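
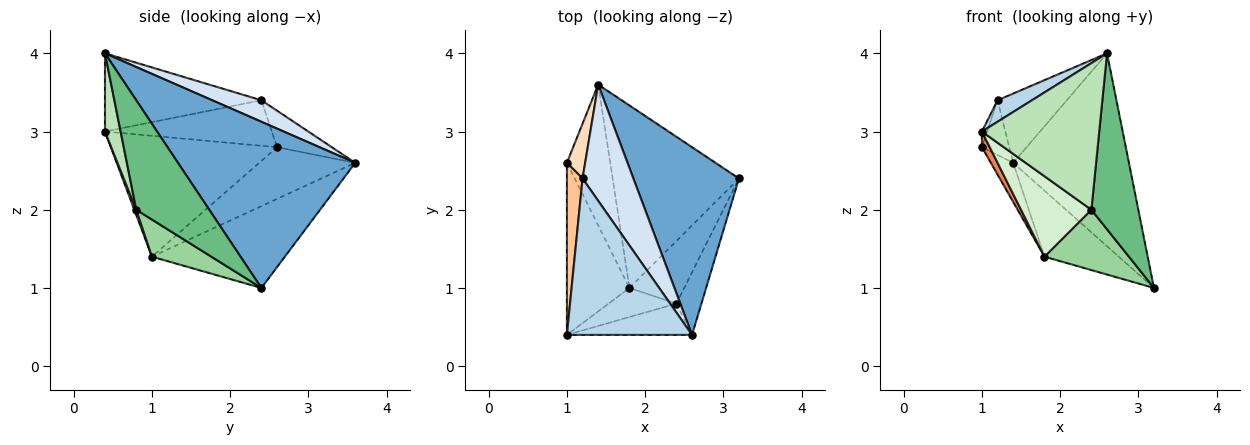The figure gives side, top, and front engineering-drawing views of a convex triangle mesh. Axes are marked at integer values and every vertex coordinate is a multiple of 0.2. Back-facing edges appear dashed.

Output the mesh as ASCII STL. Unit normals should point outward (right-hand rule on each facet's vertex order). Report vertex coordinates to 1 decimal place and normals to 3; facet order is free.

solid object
 facet normal 0.739 0.483 0.470
  outer loop
   vertex 2.6 0.4 4.0
   vertex 3.2 2.4 1.0
   vertex 1.4 3.6 2.6
  endloop
 endfacet
 facet normal -0.520 0.291 -0.803
  outer loop
   vertex 1.8 1.0 1.4
   vertex 1.4 3.6 2.6
   vertex 3.2 2.4 1.0
  endloop
 endfacet
 facet normal -0.526 -0.116 0.842
  outer loop
   vertex 1.2 2.4 3.4
   vertex 1.0 0.4 3.0
   vertex 2.6 0.4 4.0
  endloop
 endfacet
 facet normal 0.342 0.481 0.807
  outer loop
   vertex 1.2 2.4 3.4
   vertex 2.6 0.4 4.0
   vertex 1.4 3.6 2.6
  endloop
 endfacet
 facet normal -0.887 -0.042 -0.459
  outer loop
   vertex 1.0 2.6 2.8
   vertex 1.8 1.0 1.4
   vertex 1.0 0.4 3.0
  endloop
 endfacet
 facet normal -0.755 0.176 -0.632
  outer loop
   vertex 1.0 2.6 2.8
   vertex 1.4 3.6 2.6
   vertex 1.8 1.0 1.4
  endloop
 endfacet
 facet normal -0.945 0.030 0.325
  outer loop
   vertex 1.0 2.6 2.8
   vertex 1.0 0.4 3.0
   vertex 1.2 2.4 3.4
  endloop
 endfacet
 facet normal -0.816 0.408 0.408
  outer loop
   vertex 1.0 2.6 2.8
   vertex 1.2 2.4 3.4
   vertex 1.4 3.6 2.6
  endloop
 endfacet
 facet normal 0.826 -0.531 -0.189
  outer loop
   vertex 2.4 0.8 2.0
   vertex 3.2 2.4 1.0
   vertex 2.6 0.4 4.0
  endloop
 endfacet
 facet normal 0.439 -0.624 -0.647
  outer loop
   vertex 2.4 0.8 2.0
   vertex 1.8 1.0 1.4
   vertex 3.2 2.4 1.0
  endloop
 endfacet
 facet normal 0.129 -0.970 -0.207
  outer loop
   vertex 2.4 0.8 2.0
   vertex 2.6 0.4 4.0
   vertex 1.0 0.4 3.0
  endloop
 endfacet
 facet normal 0.026 -0.940 -0.340
  outer loop
   vertex 2.4 0.8 2.0
   vertex 1.0 0.4 3.0
   vertex 1.8 1.0 1.4
  endloop
 endfacet
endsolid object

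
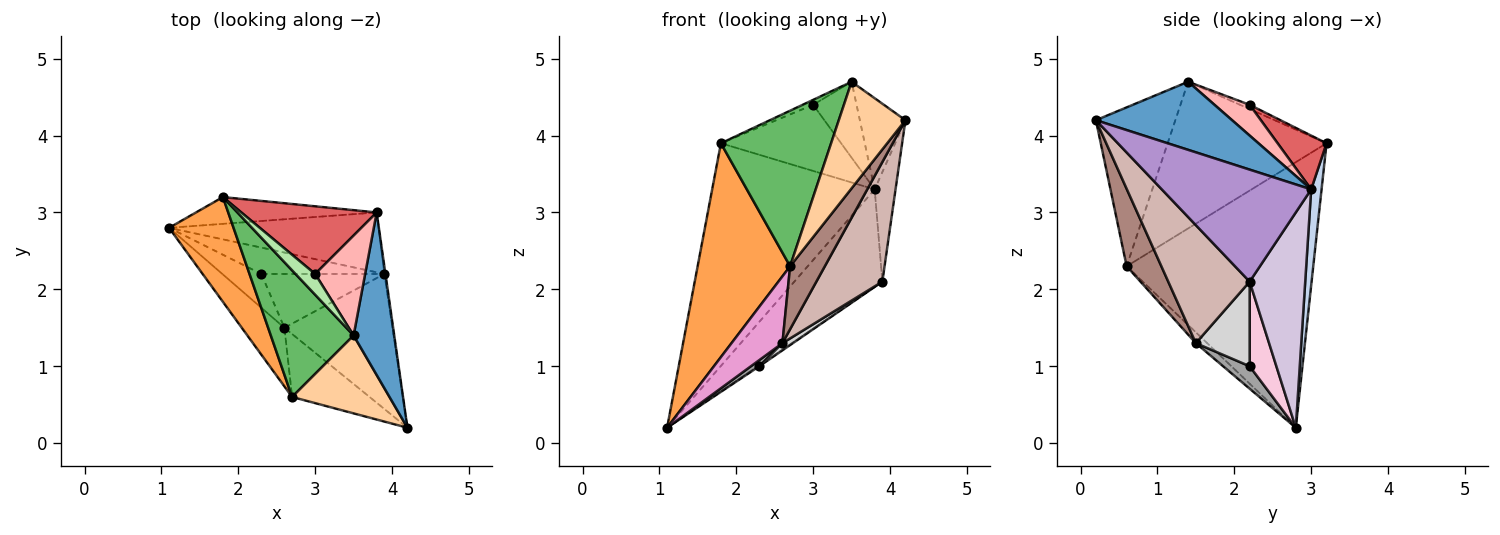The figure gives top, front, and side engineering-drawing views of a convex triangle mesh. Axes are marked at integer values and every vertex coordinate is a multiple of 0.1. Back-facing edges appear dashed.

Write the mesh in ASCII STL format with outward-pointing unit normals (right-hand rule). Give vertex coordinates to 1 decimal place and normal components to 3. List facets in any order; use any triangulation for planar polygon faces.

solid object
 facet normal 0.825 0.276 0.493
  outer loop
   vertex 3.8 3.0 3.3
   vertex 3.5 1.4 4.7
   vertex 4.2 0.2 4.2
  endloop
 endfacet
 facet normal 0.063 0.991 -0.119
  outer loop
   vertex 3.8 3.0 3.3
   vertex 1.1 2.8 0.2
   vertex 1.8 3.2 3.9
  endloop
 endfacet
 facet normal -0.876 -0.434 0.213
  outer loop
   vertex 2.7 0.6 2.3
   vertex 1.8 3.2 3.9
   vertex 1.1 2.8 0.2
  endloop
 endfacet
 facet normal -0.694 -0.582 0.425
  outer loop
   vertex 2.7 0.6 2.3
   vertex 4.2 0.2 4.2
   vertex 3.5 1.4 4.7
  endloop
 endfacet
 facet normal -0.745 -0.517 0.421
  outer loop
   vertex 2.7 0.6 2.3
   vertex 3.5 1.4 4.7
   vertex 1.8 3.2 3.9
  endloop
 endfacet
 facet normal -0.207 0.228 0.952
  outer loop
   vertex 3.0 2.2 4.4
   vertex 1.8 3.2 3.9
   vertex 3.5 1.4 4.7
  endloop
 endfacet
 facet normal 0.274 0.672 0.688
  outer loop
   vertex 3.0 2.2 4.4
   vertex 3.8 3.0 3.3
   vertex 1.8 3.2 3.9
  endloop
 endfacet
 facet normal 0.440 0.543 0.715
  outer loop
   vertex 3.0 2.2 4.4
   vertex 3.5 1.4 4.7
   vertex 3.8 3.0 3.3
  endloop
 endfacet
 facet normal 0.990 0.138 -0.010
  outer loop
   vertex 3.9 2.2 2.1
   vertex 3.8 3.0 3.3
   vertex 4.2 0.2 4.2
  endloop
 endfacet
 facet normal 0.474 0.751 -0.461
  outer loop
   vertex 3.9 2.2 2.1
   vertex 1.1 2.8 0.2
   vertex 3.8 3.0 3.3
  endloop
 endfacet
 facet normal 0.577 -0.577 -0.577
  outer loop
   vertex 2.6 1.5 1.3
   vertex 4.2 0.2 4.2
   vertex 2.7 0.6 2.3
  endloop
 endfacet
 facet normal 0.633 -0.513 -0.579
  outer loop
   vertex 2.6 1.5 1.3
   vertex 3.9 2.2 2.1
   vertex 4.2 0.2 4.2
  endloop
 endfacet
 facet normal -0.165 -0.741 -0.651
  outer loop
   vertex 2.6 1.5 1.3
   vertex 2.7 0.6 2.3
   vertex 1.1 2.8 0.2
  endloop
 endfacet
 facet normal 0.566 0.034 -0.824
  outer loop
   vertex 2.3 2.2 1.0
   vertex 1.1 2.8 0.2
   vertex 3.9 2.2 2.1
  endloop
 endfacet
 facet normal 0.493 -0.156 -0.856
  outer loop
   vertex 2.3 2.2 1.0
   vertex 2.6 1.5 1.3
   vertex 1.1 2.8 0.2
  endloop
 endfacet
 facet normal 0.563 -0.110 -0.819
  outer loop
   vertex 2.3 2.2 1.0
   vertex 3.9 2.2 2.1
   vertex 2.6 1.5 1.3
  endloop
 endfacet
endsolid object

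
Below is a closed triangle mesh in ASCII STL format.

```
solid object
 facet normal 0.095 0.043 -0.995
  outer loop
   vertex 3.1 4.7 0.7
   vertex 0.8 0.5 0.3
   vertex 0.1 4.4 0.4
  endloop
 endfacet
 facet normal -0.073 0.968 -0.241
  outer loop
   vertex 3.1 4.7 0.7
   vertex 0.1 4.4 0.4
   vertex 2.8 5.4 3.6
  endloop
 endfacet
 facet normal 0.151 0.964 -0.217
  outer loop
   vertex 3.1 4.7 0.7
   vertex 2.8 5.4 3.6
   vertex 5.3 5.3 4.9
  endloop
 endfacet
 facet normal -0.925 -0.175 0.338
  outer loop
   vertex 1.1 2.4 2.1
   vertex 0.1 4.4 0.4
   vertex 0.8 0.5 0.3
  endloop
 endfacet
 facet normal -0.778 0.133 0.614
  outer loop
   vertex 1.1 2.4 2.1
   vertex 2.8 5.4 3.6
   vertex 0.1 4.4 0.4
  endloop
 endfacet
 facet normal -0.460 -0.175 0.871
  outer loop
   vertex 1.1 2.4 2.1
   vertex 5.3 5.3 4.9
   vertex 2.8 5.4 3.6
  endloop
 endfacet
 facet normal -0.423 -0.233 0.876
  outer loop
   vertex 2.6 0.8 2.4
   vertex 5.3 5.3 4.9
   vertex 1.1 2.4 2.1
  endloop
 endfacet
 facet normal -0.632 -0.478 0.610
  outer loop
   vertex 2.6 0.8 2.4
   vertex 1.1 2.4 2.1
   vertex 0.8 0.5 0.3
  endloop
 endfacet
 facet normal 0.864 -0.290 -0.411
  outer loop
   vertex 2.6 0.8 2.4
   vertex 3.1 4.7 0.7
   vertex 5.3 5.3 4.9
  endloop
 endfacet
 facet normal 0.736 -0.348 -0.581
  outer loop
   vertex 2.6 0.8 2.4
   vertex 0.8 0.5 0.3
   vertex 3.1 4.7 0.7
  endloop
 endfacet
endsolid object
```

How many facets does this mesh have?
10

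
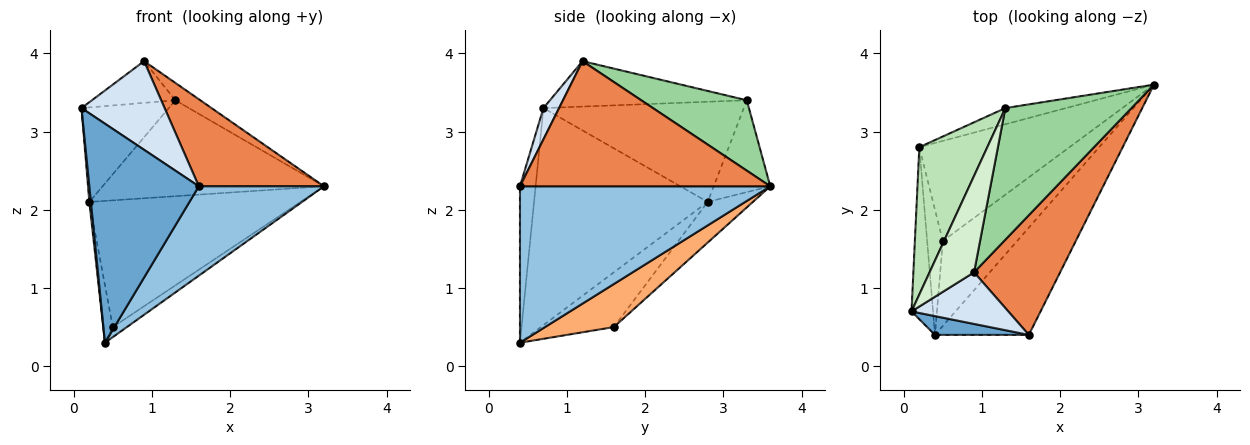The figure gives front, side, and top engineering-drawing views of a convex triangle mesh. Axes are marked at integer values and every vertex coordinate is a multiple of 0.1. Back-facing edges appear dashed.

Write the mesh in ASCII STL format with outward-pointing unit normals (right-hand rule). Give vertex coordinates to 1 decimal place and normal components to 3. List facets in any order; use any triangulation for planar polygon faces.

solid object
 facet normal -0.141 -0.986 0.085
  outer loop
   vertex 0.4 0.4 0.3
   vertex 1.6 0.4 2.3
   vertex 0.1 0.7 3.3
  endloop
 endfacet
 facet normal 0.788 -0.394 -0.473
  outer loop
   vertex 0.4 0.4 0.3
   vertex 3.2 3.6 2.3
   vertex 1.6 0.4 2.3
  endloop
 endfacet
 facet normal -0.995 -0.009 -0.099
  outer loop
   vertex 0.2 2.8 2.1
   vertex 0.4 0.4 0.3
   vertex 0.1 0.7 3.3
  endloop
 endfacet
 facet normal 0.161 -0.853 0.497
  outer loop
   vertex 0.9 1.2 3.9
   vertex 0.1 0.7 3.3
   vertex 1.6 0.4 2.3
  endloop
 endfacet
 facet normal 0.762 -0.381 0.524
  outer loop
   vertex 0.9 1.2 3.9
   vertex 1.6 0.4 2.3
   vertex 3.2 3.6 2.3
  endloop
 endfacet
 facet normal 0.498 0.102 -0.861
  outer loop
   vertex 0.5 1.6 0.5
   vertex 3.2 3.6 2.3
   vertex 0.4 0.4 0.3
  endloop
 endfacet
 facet normal -0.166 0.774 -0.611
  outer loop
   vertex 0.5 1.6 0.5
   vertex 0.2 2.8 2.1
   vertex 3.2 3.6 2.3
  endloop
 endfacet
 facet normal -0.954 0.125 -0.273
  outer loop
   vertex 0.5 1.6 0.5
   vertex 0.4 0.4 0.3
   vertex 0.2 2.8 2.1
  endloop
 endfacet
 facet normal -0.244 0.956 -0.161
  outer loop
   vertex 1.3 3.3 3.4
   vertex 3.2 3.6 2.3
   vertex 0.2 2.8 2.1
  endloop
 endfacet
 facet normal 0.484 0.114 0.867
  outer loop
   vertex 1.3 3.3 3.4
   vertex 0.9 1.2 3.9
   vertex 3.2 3.6 2.3
  endloop
 endfacet
 facet normal -0.778 0.339 0.528
  outer loop
   vertex 1.3 3.3 3.4
   vertex 0.2 2.8 2.1
   vertex 0.1 0.7 3.3
  endloop
 endfacet
 facet normal -0.684 0.290 0.670
  outer loop
   vertex 1.3 3.3 3.4
   vertex 0.1 0.7 3.3
   vertex 0.9 1.2 3.9
  endloop
 endfacet
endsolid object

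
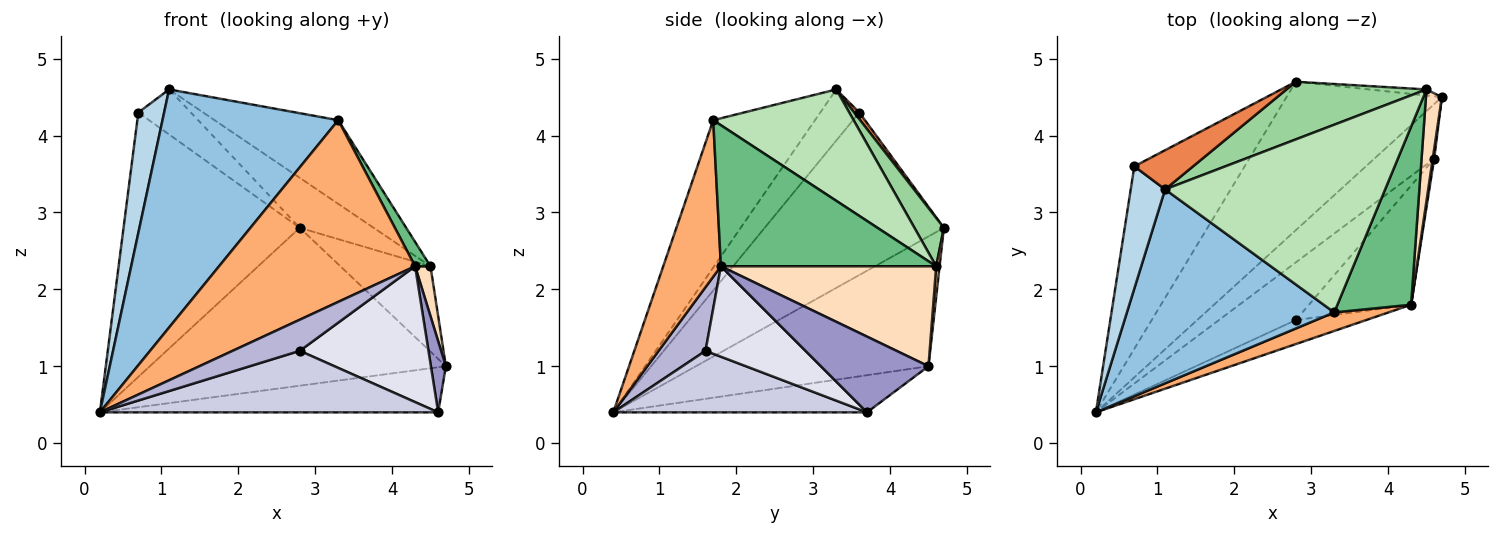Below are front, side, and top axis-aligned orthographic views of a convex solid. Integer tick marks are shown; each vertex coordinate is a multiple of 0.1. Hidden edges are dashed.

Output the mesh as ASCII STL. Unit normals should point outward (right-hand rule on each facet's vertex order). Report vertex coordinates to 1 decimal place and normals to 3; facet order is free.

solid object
 facet normal -0.497 0.632 -0.595
  outer loop
   vertex 2.8 4.7 2.8
   vertex 4.7 4.5 1.0
   vertex 0.2 0.4 0.4
  endloop
 endfacet
 facet normal -0.410 -0.707 0.576
  outer loop
   vertex 3.3 1.7 4.2
   vertex 1.1 3.3 4.6
   vertex 0.2 0.4 0.4
  endloop
 endfacet
 facet normal -0.728 -0.482 0.488
  outer loop
   vertex 0.7 3.6 4.3
   vertex 0.2 0.4 0.4
   vertex 1.1 3.3 4.6
  endloop
 endfacet
 facet normal -0.642 0.631 -0.436
  outer loop
   vertex 0.7 3.6 4.3
   vertex 2.8 4.7 2.8
   vertex 0.2 0.4 0.4
  endloop
 endfacet
 facet normal 0.073 0.752 0.655
  outer loop
   vertex 0.7 3.6 4.3
   vertex 1.1 3.3 4.6
   vertex 2.8 4.7 2.8
  endloop
 endfacet
 facet normal 0.281 -0.955 0.098
  outer loop
   vertex 4.3 1.8 2.3
   vertex 3.3 1.7 4.2
   vertex 0.2 0.4 0.4
  endloop
 endfacet
 facet normal 0.038 0.997 -0.071
  outer loop
   vertex 4.5 4.6 2.3
   vertex 4.7 4.5 1.0
   vertex 2.8 4.7 2.8
  endloop
 endfacet
 facet normal 0.985 -0.070 0.157
  outer loop
   vertex 4.5 4.6 2.3
   vertex 4.3 1.8 2.3
   vertex 4.7 4.5 1.0
  endloop
 endfacet
 facet normal 0.885 -0.063 0.462
  outer loop
   vertex 4.5 4.6 2.3
   vertex 3.3 1.7 4.2
   vertex 4.3 1.8 2.3
  endloop
 endfacet
 facet normal 0.252 0.634 0.731
  outer loop
   vertex 4.5 4.6 2.3
   vertex 2.8 4.7 2.8
   vertex 1.1 3.3 4.6
  endloop
 endfacet
 facet normal 0.420 0.370 0.829
  outer loop
   vertex 4.5 4.6 2.3
   vertex 1.1 3.3 4.6
   vertex 3.3 1.7 4.2
  endloop
 endfacet
 facet normal -0.431 0.575 -0.695
  outer loop
   vertex 4.6 3.7 0.4
   vertex 0.2 0.4 0.4
   vertex 4.7 4.5 1.0
  endloop
 endfacet
 facet normal 0.990 -0.138 0.019
  outer loop
   vertex 4.6 3.7 0.4
   vertex 4.7 4.5 1.0
   vertex 4.3 1.8 2.3
  endloop
 endfacet
 facet normal 0.484 -0.693 -0.534
  outer loop
   vertex 2.8 1.6 1.2
   vertex 4.3 1.8 2.3
   vertex 0.2 0.4 0.4
  endloop
 endfacet
 facet normal 0.480 -0.640 -0.600
  outer loop
   vertex 2.8 1.6 1.2
   vertex 0.2 0.4 0.4
   vertex 4.6 3.7 0.4
  endloop
 endfacet
 facet normal 0.504 -0.649 -0.570
  outer loop
   vertex 2.8 1.6 1.2
   vertex 4.6 3.7 0.4
   vertex 4.3 1.8 2.3
  endloop
 endfacet
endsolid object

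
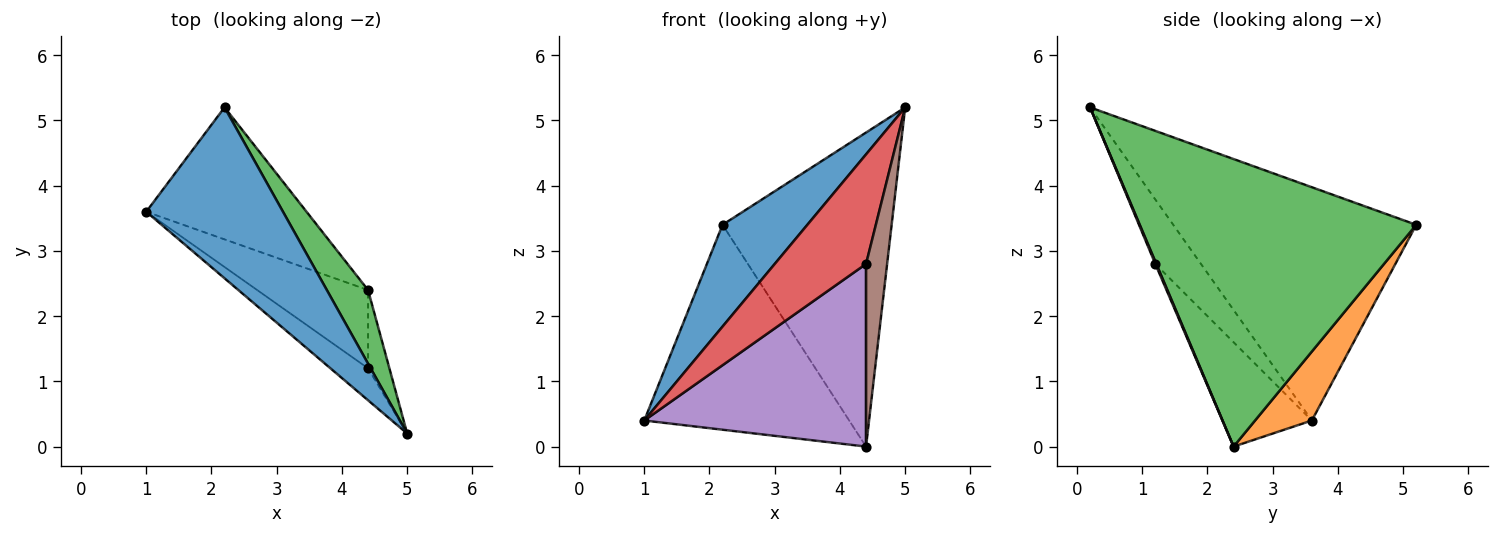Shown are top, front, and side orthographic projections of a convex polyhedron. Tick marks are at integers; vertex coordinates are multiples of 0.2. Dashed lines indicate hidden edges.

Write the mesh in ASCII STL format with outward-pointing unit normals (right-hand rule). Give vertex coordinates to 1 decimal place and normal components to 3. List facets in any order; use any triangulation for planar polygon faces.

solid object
 facet normal -0.826 -0.288 0.484
  outer loop
   vertex 2.2 5.2 3.4
   vertex 1.0 3.6 0.4
   vertex 5.0 0.2 5.2
  endloop
 endfacet
 facet normal 0.227 0.819 -0.527
  outer loop
   vertex 4.4 2.4 0.0
   vertex 1.0 3.6 0.4
   vertex 2.2 5.2 3.4
  endloop
 endfacet
 facet normal 0.847 0.518 0.121
  outer loop
   vertex 4.4 2.4 0.0
   vertex 2.2 5.2 3.4
   vertex 5.0 0.2 5.2
  endloop
 endfacet
 facet normal -0.433 -0.865 -0.252
  outer loop
   vertex 4.4 1.2 2.8
   vertex 5.0 0.2 5.2
   vertex 1.0 3.6 0.4
  endloop
 endfacet
 facet normal -0.348 -0.862 -0.369
  outer loop
   vertex 4.4 1.2 2.8
   vertex 1.0 3.6 0.4
   vertex 4.4 2.4 0.0
  endloop
 endfacet
 facet normal 0.044 -0.918 -0.394
  outer loop
   vertex 4.4 1.2 2.8
   vertex 4.4 2.4 0.0
   vertex 5.0 0.2 5.2
  endloop
 endfacet
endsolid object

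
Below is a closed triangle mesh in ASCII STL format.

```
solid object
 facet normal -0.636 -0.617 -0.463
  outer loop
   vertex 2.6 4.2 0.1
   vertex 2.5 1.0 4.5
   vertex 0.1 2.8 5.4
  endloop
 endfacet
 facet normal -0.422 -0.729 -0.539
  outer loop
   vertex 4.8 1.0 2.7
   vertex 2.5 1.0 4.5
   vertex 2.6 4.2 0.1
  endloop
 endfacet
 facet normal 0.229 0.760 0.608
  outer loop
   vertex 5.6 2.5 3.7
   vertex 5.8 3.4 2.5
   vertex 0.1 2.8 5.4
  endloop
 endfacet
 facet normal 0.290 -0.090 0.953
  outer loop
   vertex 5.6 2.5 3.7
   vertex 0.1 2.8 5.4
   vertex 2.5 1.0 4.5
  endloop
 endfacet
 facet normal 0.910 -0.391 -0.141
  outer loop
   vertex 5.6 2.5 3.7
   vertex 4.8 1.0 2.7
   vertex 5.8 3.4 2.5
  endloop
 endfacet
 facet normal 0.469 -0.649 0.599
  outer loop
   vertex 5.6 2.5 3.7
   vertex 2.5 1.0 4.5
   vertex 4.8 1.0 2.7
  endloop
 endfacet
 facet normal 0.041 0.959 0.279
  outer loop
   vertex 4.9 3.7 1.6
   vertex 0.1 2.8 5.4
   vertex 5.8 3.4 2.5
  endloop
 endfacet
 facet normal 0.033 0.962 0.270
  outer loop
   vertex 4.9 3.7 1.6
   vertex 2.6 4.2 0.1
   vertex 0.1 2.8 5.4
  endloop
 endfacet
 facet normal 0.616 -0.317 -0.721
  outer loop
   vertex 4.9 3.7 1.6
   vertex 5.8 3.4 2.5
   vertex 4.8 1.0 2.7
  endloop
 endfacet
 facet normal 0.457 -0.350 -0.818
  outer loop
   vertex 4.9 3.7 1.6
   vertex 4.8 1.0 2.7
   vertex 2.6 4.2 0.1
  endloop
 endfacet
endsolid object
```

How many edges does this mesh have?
15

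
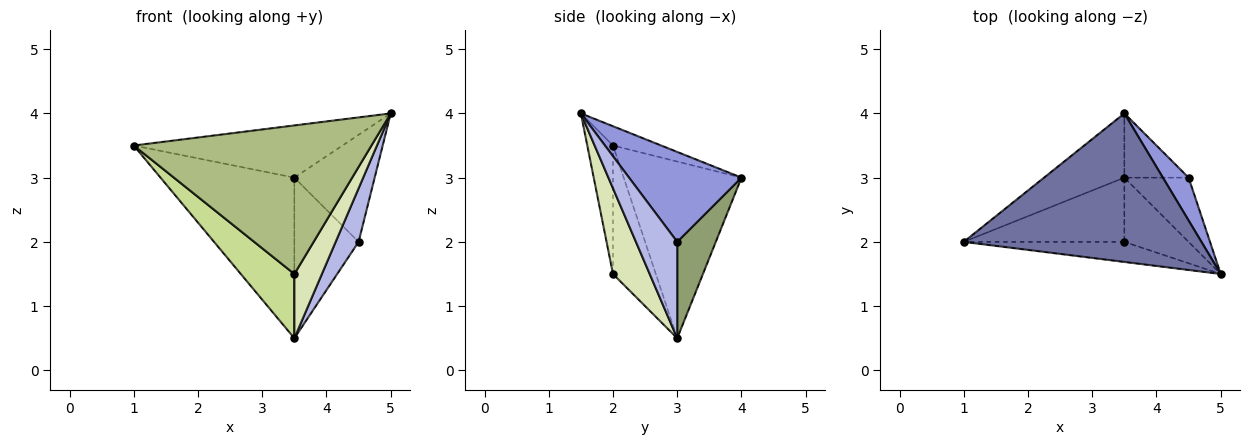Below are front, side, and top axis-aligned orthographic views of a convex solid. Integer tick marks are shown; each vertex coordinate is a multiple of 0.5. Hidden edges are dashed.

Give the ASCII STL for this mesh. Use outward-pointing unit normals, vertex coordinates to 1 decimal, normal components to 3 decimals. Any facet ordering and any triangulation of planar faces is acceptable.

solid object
 facet normal -0.076 0.331 0.941
  outer loop
   vertex 3.5 4.0 3.0
   vertex 1.0 2.0 3.5
   vertex 5.0 1.5 4.0
  endloop
 endfacet
 facet normal -0.633 0.719 -0.288
  outer loop
   vertex 3.5 3.0 0.5
   vertex 1.0 2.0 3.5
   vertex 3.5 4.0 3.0
  endloop
 endfacet
 facet normal 0.793 0.566 0.226
  outer loop
   vertex 4.5 3.0 2.0
   vertex 3.5 4.0 3.0
   vertex 5.0 1.5 4.0
  endloop
 endfacet
 facet normal 0.755 -0.420 -0.504
  outer loop
   vertex 4.5 3.0 2.0
   vertex 5.0 1.5 4.0
   vertex 3.5 3.0 0.5
  endloop
 endfacet
 facet normal 0.487 0.811 -0.324
  outer loop
   vertex 4.5 3.0 2.0
   vertex 3.5 3.0 0.5
   vertex 3.5 4.0 3.0
  endloop
 endfacet
 facet normal -0.107 -0.985 -0.133
  outer loop
   vertex 3.5 2.0 1.5
   vertex 5.0 1.5 4.0
   vertex 1.0 2.0 3.5
  endloop
 endfacet
 facet normal -0.492 -0.615 -0.615
  outer loop
   vertex 3.5 2.0 1.5
   vertex 1.0 2.0 3.5
   vertex 3.5 3.0 0.5
  endloop
 endfacet
 facet normal 0.686 -0.514 -0.514
  outer loop
   vertex 3.5 2.0 1.5
   vertex 3.5 3.0 0.5
   vertex 5.0 1.5 4.0
  endloop
 endfacet
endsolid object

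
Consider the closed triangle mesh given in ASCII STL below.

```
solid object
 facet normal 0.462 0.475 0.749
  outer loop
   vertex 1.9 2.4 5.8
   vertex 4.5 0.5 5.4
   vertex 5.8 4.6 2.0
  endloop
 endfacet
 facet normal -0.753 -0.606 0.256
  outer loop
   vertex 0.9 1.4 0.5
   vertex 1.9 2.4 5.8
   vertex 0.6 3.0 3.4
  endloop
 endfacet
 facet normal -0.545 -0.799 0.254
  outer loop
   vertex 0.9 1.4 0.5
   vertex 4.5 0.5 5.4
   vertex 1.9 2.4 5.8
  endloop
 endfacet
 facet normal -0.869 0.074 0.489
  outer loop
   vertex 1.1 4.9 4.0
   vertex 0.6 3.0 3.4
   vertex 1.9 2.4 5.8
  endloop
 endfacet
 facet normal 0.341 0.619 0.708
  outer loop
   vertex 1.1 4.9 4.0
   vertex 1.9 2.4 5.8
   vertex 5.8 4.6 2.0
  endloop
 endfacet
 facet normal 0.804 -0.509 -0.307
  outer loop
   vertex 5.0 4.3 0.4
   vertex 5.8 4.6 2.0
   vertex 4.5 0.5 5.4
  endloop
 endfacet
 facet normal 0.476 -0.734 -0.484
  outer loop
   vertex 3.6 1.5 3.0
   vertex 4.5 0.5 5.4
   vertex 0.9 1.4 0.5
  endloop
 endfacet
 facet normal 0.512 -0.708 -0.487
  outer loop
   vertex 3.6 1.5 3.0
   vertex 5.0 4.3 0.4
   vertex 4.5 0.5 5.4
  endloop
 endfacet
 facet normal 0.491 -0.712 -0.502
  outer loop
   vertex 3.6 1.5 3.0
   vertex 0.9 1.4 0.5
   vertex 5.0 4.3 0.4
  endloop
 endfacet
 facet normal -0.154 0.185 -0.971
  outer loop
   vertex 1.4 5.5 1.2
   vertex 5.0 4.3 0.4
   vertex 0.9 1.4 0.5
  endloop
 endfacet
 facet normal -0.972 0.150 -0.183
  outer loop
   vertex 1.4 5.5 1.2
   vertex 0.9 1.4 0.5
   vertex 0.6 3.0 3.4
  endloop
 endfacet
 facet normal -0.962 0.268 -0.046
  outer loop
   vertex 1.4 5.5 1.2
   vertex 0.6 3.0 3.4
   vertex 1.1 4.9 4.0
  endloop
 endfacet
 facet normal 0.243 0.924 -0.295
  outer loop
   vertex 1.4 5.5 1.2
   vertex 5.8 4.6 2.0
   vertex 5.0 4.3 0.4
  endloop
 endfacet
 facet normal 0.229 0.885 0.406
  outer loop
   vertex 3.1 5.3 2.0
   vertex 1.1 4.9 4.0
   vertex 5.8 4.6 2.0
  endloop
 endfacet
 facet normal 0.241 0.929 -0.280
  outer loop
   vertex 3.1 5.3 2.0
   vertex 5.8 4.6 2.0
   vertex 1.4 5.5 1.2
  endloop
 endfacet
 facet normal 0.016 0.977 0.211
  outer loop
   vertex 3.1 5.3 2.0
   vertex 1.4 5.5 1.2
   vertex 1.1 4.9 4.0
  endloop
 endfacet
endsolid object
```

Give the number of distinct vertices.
10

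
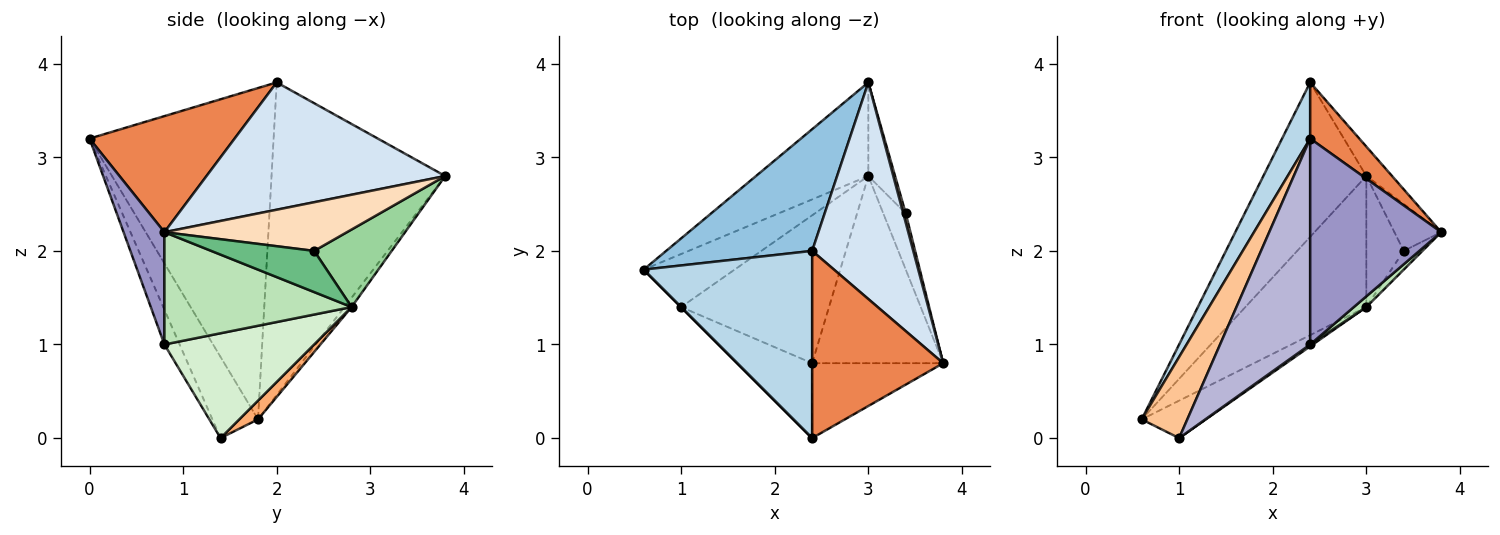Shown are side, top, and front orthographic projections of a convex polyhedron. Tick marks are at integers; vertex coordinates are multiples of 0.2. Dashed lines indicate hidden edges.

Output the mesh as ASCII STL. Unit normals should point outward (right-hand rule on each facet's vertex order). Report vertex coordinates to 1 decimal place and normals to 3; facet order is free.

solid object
 facet normal -0.048 0.813 -0.581
  outer loop
   vertex 3.0 2.8 1.4
   vertex 0.6 1.8 0.2
   vertex 3.0 3.8 2.8
  endloop
 endfacet
 facet normal -0.798 0.473 0.373
  outer loop
   vertex 2.4 2.0 3.8
   vertex 3.0 3.8 2.8
   vertex 0.6 1.8 0.2
  endloop
 endfacet
 facet normal -0.883 -0.135 0.449
  outer loop
   vertex 2.4 2.0 3.8
   vertex 0.6 1.8 0.2
   vertex 2.4 0.0 3.2
  endloop
 endfacet
 facet normal 0.780 0.084 0.620
  outer loop
   vertex 2.4 2.0 3.8
   vertex 3.8 0.8 2.2
   vertex 3.0 3.8 2.8
  endloop
 endfacet
 facet normal 0.647 -0.219 0.730
  outer loop
   vertex 2.4 2.0 3.8
   vertex 2.4 0.0 3.2
   vertex 3.8 0.8 2.2
  endloop
 endfacet
 facet normal 0.166 0.569 -0.806
  outer loop
   vertex 1.0 1.4 0.0
   vertex 0.6 1.8 0.2
   vertex 3.0 2.8 1.4
  endloop
 endfacet
 facet normal -0.707 -0.707 0.000
  outer loop
   vertex 1.0 1.4 0.0
   vertex 2.4 0.0 3.2
   vertex 0.6 1.8 0.2
  endloop
 endfacet
 facet normal 0.967 0.248 0.050
  outer loop
   vertex 3.4 2.4 2.0
   vertex 3.0 3.8 2.8
   vertex 3.8 0.8 2.2
  endloop
 endfacet
 facet normal 0.867 0.158 -0.473
  outer loop
   vertex 3.4 2.4 2.0
   vertex 3.8 0.8 2.2
   vertex 3.0 2.8 1.4
  endloop
 endfacet
 facet normal 0.860 0.415 -0.297
  outer loop
   vertex 3.4 2.4 2.0
   vertex 3.0 2.8 1.4
   vertex 3.0 3.8 2.8
  endloop
 endfacet
 facet normal 0.650 -0.043 -0.759
  outer loop
   vertex 2.4 0.8 1.0
   vertex 3.0 2.8 1.4
   vertex 3.8 0.8 2.2
  endloop
 endfacet
 facet normal 0.578 -0.010 -0.816
  outer loop
   vertex 2.4 0.8 1.0
   vertex 1.0 1.4 0.0
   vertex 3.0 2.8 1.4
  endloop
 endfacet
 facet normal 0.281 -0.902 -0.328
  outer loop
   vertex 2.4 0.8 1.0
   vertex 3.8 0.8 2.2
   vertex 2.4 0.0 3.2
  endloop
 endfacet
 facet normal -0.157 -0.928 -0.338
  outer loop
   vertex 2.4 0.8 1.0
   vertex 2.4 0.0 3.2
   vertex 1.0 1.4 0.0
  endloop
 endfacet
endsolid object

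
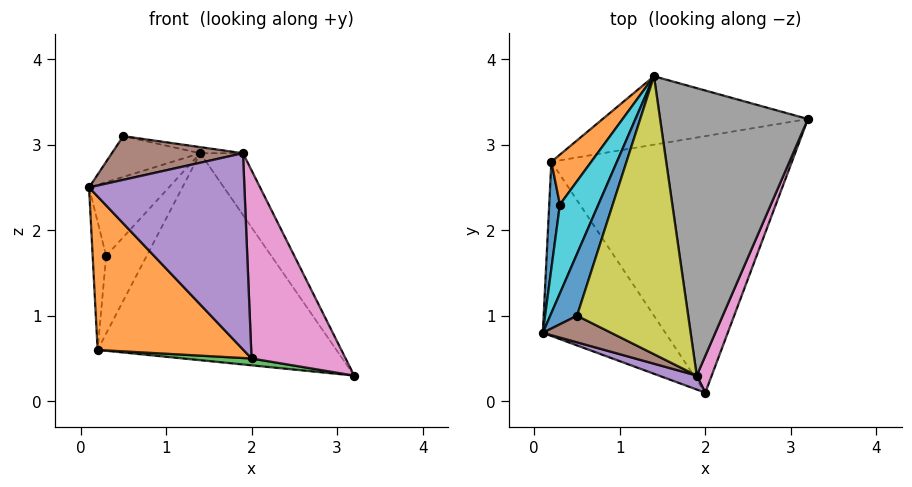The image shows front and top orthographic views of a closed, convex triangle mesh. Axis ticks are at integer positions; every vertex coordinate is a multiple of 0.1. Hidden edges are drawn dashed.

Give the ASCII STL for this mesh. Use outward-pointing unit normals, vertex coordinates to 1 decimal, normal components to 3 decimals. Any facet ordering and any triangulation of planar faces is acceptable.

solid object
 facet normal -0.837 0.302 0.457
  outer loop
   vertex 1.4 3.8 2.9
   vertex 0.1 0.8 2.5
   vertex 0.5 1.0 3.1
  endloop
 endfacet
 facet normal -0.719 -0.460 -0.522
  outer loop
   vertex 0.2 2.8 0.6
   vertex 2.0 0.1 0.5
   vertex 0.1 0.8 2.5
  endloop
 endfacet
 facet normal -0.095 -0.027 -0.995
  outer loop
   vertex 0.2 2.8 0.6
   vertex 3.2 3.3 0.3
   vertex 2.0 0.1 0.5
  endloop
 endfacet
 facet normal -0.186 0.933 -0.308
  outer loop
   vertex 0.2 2.8 0.6
   vertex 1.4 3.8 2.9
   vertex 3.2 3.3 0.3
  endloop
 endfacet
 facet normal -0.281 -0.957 0.068
  outer loop
   vertex 1.9 0.3 2.9
   vertex 0.1 0.8 2.5
   vertex 2.0 0.1 0.5
  endloop
 endfacet
 facet normal -0.333 -0.806 0.490
  outer loop
   vertex 1.9 0.3 2.9
   vertex 0.5 1.0 3.1
   vertex 0.1 0.8 2.5
  endloop
 endfacet
 facet normal 0.936 -0.347 0.068
  outer loop
   vertex 1.9 0.3 2.9
   vertex 2.0 0.1 0.5
   vertex 3.2 3.3 0.3
  endloop
 endfacet
 facet normal 0.827 0.118 0.550
  outer loop
   vertex 1.9 0.3 2.9
   vertex 3.2 3.3 0.3
   vertex 1.4 3.8 2.9
  endloop
 endfacet
 facet normal 0.152 0.022 0.988
  outer loop
   vertex 1.9 0.3 2.9
   vertex 1.4 3.8 2.9
   vertex 0.5 1.0 3.1
  endloop
 endfacet
 facet normal -0.863 0.322 0.388
  outer loop
   vertex 0.3 2.3 1.7
   vertex 0.1 0.8 2.5
   vertex 1.4 3.8 2.9
  endloop
 endfacet
 facet normal -0.955 0.229 0.191
  outer loop
   vertex 0.3 2.3 1.7
   vertex 0.2 2.8 0.6
   vertex 0.1 0.8 2.5
  endloop
 endfacet
 facet normal -0.867 0.420 0.270
  outer loop
   vertex 0.3 2.3 1.7
   vertex 1.4 3.8 2.9
   vertex 0.2 2.8 0.6
  endloop
 endfacet
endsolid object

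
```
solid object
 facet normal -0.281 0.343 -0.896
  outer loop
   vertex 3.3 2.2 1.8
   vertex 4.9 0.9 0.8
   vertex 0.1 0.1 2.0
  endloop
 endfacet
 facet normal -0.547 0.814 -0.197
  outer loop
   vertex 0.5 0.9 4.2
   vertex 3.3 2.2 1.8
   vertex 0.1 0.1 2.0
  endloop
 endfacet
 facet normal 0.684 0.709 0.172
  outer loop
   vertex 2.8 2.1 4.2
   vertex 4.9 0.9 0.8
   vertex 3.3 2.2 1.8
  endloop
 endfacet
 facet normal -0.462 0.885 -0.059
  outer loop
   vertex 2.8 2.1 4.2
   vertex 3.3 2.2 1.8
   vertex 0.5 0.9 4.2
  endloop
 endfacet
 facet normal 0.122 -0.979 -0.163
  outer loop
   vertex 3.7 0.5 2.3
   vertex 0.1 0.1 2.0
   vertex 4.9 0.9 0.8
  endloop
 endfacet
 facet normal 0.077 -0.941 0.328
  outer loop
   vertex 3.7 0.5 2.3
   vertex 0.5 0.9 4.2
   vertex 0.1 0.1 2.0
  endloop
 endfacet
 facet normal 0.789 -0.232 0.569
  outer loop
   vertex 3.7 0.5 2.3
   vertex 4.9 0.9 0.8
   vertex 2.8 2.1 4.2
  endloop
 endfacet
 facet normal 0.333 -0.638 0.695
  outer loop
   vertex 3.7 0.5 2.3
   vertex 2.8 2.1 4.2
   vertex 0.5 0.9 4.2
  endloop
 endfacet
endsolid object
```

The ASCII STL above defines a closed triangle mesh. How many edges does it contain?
12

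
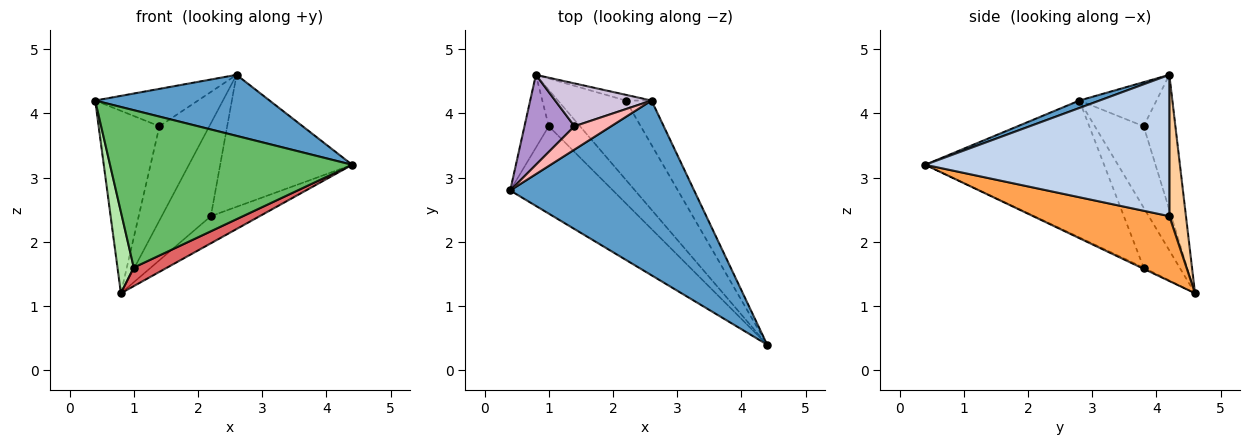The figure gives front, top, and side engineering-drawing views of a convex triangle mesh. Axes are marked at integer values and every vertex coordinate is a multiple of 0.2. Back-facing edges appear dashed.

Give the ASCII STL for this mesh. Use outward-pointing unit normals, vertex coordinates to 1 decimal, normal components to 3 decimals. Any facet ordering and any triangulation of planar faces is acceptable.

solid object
 facet normal 0.038 -0.329 0.943
  outer loop
   vertex 2.6 4.2 4.6
   vertex 0.4 2.8 4.2
   vertex 4.4 0.4 3.2
  endloop
 endfacet
 facet normal 0.869 0.470 -0.158
  outer loop
   vertex 2.2 4.2 2.4
   vertex 2.6 4.2 4.6
   vertex 4.4 0.4 3.2
  endloop
 endfacet
 facet normal 0.670 0.240 -0.702
  outer loop
   vertex 2.2 4.2 2.4
   vertex 4.4 0.4 3.2
   vertex 0.8 4.6 1.2
  endloop
 endfacet
 facet normal 0.320 0.946 -0.058
  outer loop
   vertex 2.2 4.2 2.4
   vertex 0.8 4.6 1.2
   vertex 2.6 4.2 4.6
  endloop
 endfacet
 facet normal -0.543 -0.734 -0.408
  outer loop
   vertex 1.0 3.8 1.6
   vertex 4.4 0.4 3.2
   vertex 0.4 2.8 4.2
  endloop
 endfacet
 facet normal -0.855 -0.387 -0.346
  outer loop
   vertex 1.0 3.8 1.6
   vertex 0.4 2.8 4.2
   vertex 0.8 4.6 1.2
  endloop
 endfacet
 facet normal -0.035 -0.454 -0.890
  outer loop
   vertex 1.0 3.8 1.6
   vertex 0.8 4.6 1.2
   vertex 4.4 0.4 3.2
  endloop
 endfacet
 facet normal -0.537 0.716 0.447
  outer loop
   vertex 1.4 3.8 3.8
   vertex 0.4 2.8 4.2
   vertex 2.6 4.2 4.6
  endloop
 endfacet
 facet normal -0.584 0.728 0.359
  outer loop
   vertex 1.4 3.8 3.8
   vertex 0.8 4.6 1.2
   vertex 0.4 2.8 4.2
  endloop
 endfacet
 facet normal -0.501 0.788 0.358
  outer loop
   vertex 1.4 3.8 3.8
   vertex 2.6 4.2 4.6
   vertex 0.8 4.6 1.2
  endloop
 endfacet
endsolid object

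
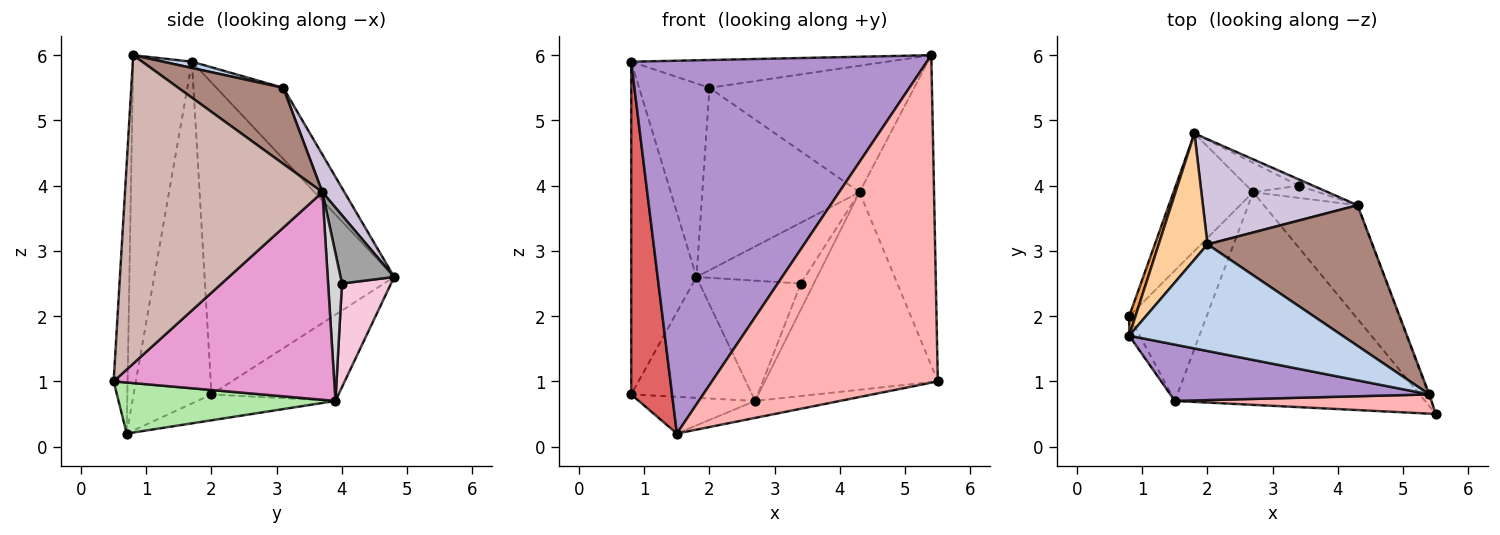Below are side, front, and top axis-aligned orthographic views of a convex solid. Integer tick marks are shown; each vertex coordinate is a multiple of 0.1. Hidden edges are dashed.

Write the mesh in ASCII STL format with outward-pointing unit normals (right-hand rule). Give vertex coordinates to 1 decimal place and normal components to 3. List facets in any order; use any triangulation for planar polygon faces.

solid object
 facet normal -0.602 0.573 -0.556
  outer loop
   vertex 2.7 3.9 0.7
   vertex 0.8 2.0 0.8
   vertex 1.8 4.8 2.6
  endloop
 endfacet
 facet normal 0.028 0.252 0.967
  outer loop
   vertex 0.8 1.7 5.9
   vertex 5.4 0.8 6.0
   vertex 2.0 3.1 5.5
  endloop
 endfacet
 facet normal -0.945 0.325 0.019
  outer loop
   vertex 0.8 1.7 5.9
   vertex 1.8 4.8 2.6
   vertex 0.8 2.0 0.8
  endloop
 endfacet
 facet normal -0.623 0.656 0.427
  outer loop
   vertex 0.8 1.7 5.9
   vertex 2.0 3.1 5.5
   vertex 1.8 4.8 2.6
  endloop
 endfacet
 facet normal -0.306 0.258 -0.916
  outer loop
   vertex 1.5 0.7 0.2
   vertex 0.8 2.0 0.8
   vertex 2.7 3.9 0.7
  endloop
 endfacet
 facet normal 0.199 0.078 -0.977
  outer loop
   vertex 1.5 0.7 0.2
   vertex 2.7 3.9 0.7
   vertex 5.5 0.5 1.0
  endloop
 endfacet
 facet normal -0.885 -0.464 -0.027
  outer loop
   vertex 1.5 0.7 0.2
   vertex 0.8 1.7 5.9
   vertex 0.8 2.0 0.8
  endloop
 endfacet
 facet normal -0.062 -0.996 0.059
  outer loop
   vertex 1.5 0.7 0.2
   vertex 5.5 0.5 1.0
   vertex 5.4 0.8 6.0
  endloop
 endfacet
 facet normal -0.193 -0.970 0.147
  outer loop
   vertex 1.5 0.7 0.2
   vertex 5.4 0.8 6.0
   vertex 0.8 1.7 5.9
  endloop
 endfacet
 facet normal 0.121 0.860 0.496
  outer loop
   vertex 4.3 3.7 3.9
   vertex 1.8 4.8 2.6
   vertex 2.0 3.1 5.5
  endloop
 endfacet
 facet normal 0.324 0.632 0.703
  outer loop
   vertex 4.3 3.7 3.9
   vertex 2.0 3.1 5.5
   vertex 5.4 0.8 6.0
  endloop
 endfacet
 facet normal 0.936 0.353 -0.002
  outer loop
   vertex 4.3 3.7 3.9
   vertex 5.4 0.8 6.0
   vertex 5.5 0.5 1.0
  endloop
 endfacet
 facet normal 0.742 0.581 -0.335
  outer loop
   vertex 4.3 3.7 3.9
   vertex 5.5 0.5 1.0
   vertex 2.7 3.9 0.7
  endloop
 endfacet
 facet normal 0.426 0.879 -0.215
  outer loop
   vertex 3.4 4.0 2.5
   vertex 2.7 3.9 0.7
   vertex 1.8 4.8 2.6
  endloop
 endfacet
 facet normal 0.441 0.893 -0.092
  outer loop
   vertex 3.4 4.0 2.5
   vertex 1.8 4.8 2.6
   vertex 4.3 3.7 3.9
  endloop
 endfacet
 facet normal 0.693 0.653 -0.306
  outer loop
   vertex 3.4 4.0 2.5
   vertex 4.3 3.7 3.9
   vertex 2.7 3.9 0.7
  endloop
 endfacet
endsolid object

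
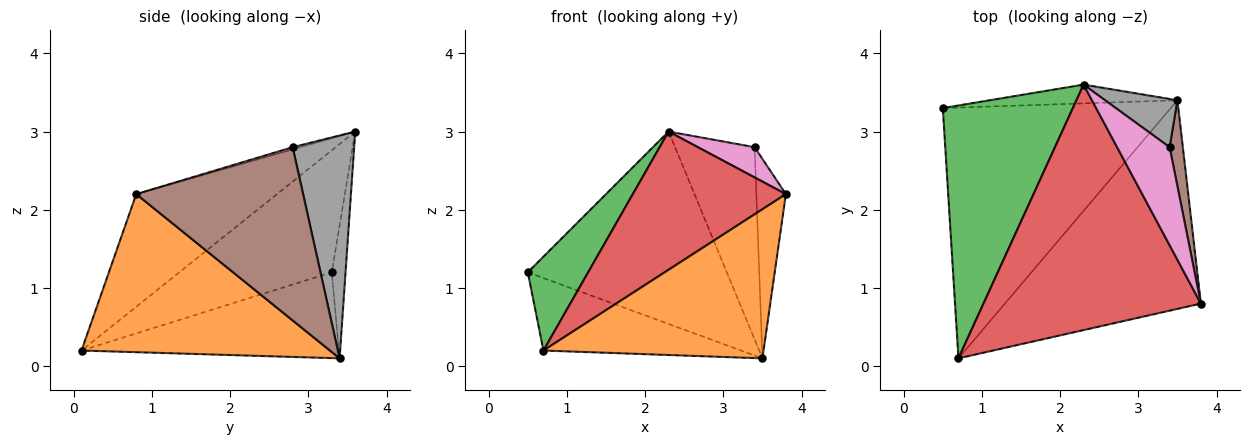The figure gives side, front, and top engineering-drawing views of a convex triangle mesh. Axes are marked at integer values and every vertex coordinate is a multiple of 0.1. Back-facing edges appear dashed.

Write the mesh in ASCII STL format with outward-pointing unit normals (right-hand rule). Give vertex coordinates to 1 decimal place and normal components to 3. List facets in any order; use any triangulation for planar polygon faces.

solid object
 facet normal -0.340 0.261 -0.903
  outer loop
   vertex 3.5 3.4 0.1
   vertex 0.7 0.1 0.2
   vertex 0.5 3.3 1.2
  endloop
 endfacet
 facet normal 0.549 -0.486 -0.680
  outer loop
   vertex 3.5 3.4 0.1
   vertex 3.8 0.8 2.2
   vertex 0.7 0.1 0.2
  endloop
 endfacet
 facet normal -0.660 -0.261 0.704
  outer loop
   vertex 2.3 3.6 3.0
   vertex 0.5 3.3 1.2
   vertex 0.7 0.1 0.2
  endloop
 endfacet
 facet normal -0.411 -0.447 0.794
  outer loop
   vertex 2.3 3.6 3.0
   vertex 0.7 0.1 0.2
   vertex 3.8 0.8 2.2
  endloop
 endfacet
 facet normal -0.069 0.993 -0.097
  outer loop
   vertex 2.3 3.6 3.0
   vertex 3.5 3.4 0.1
   vertex 0.5 3.3 1.2
  endloop
 endfacet
 facet normal 0.982 0.174 0.075
  outer loop
   vertex 3.4 2.8 2.8
   vertex 3.8 0.8 2.2
   vertex 3.5 3.4 0.1
  endloop
 endfacet
 facet normal -0.041 -0.295 0.955
  outer loop
   vertex 3.4 2.8 2.8
   vertex 2.3 3.6 3.0
   vertex 3.8 0.8 2.2
  endloop
 endfacet
 facet normal 0.600 0.776 0.195
  outer loop
   vertex 3.4 2.8 2.8
   vertex 3.5 3.4 0.1
   vertex 2.3 3.6 3.0
  endloop
 endfacet
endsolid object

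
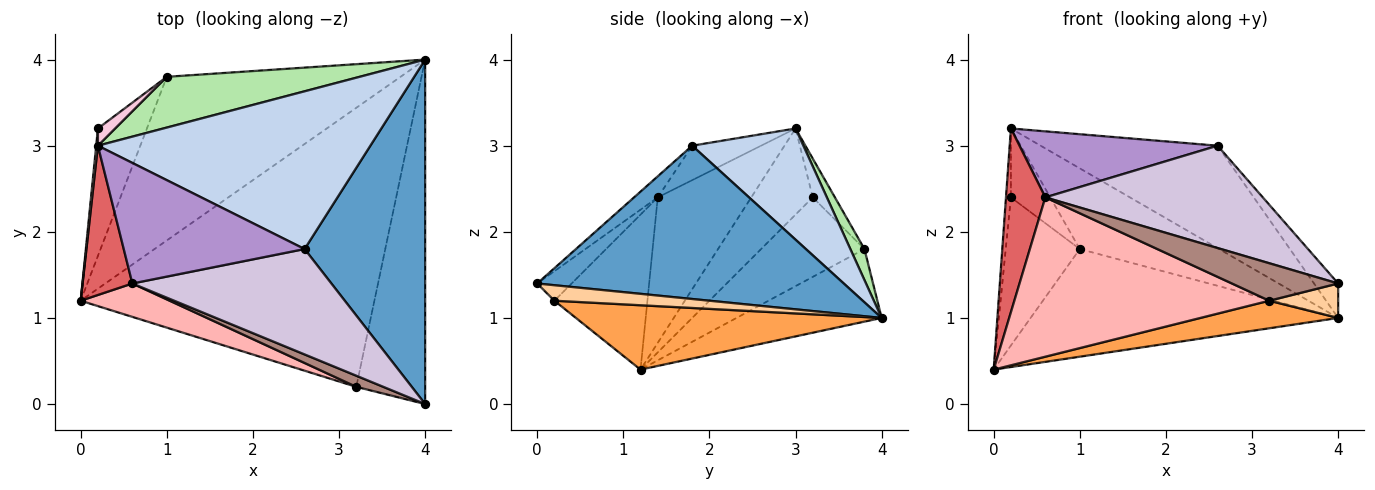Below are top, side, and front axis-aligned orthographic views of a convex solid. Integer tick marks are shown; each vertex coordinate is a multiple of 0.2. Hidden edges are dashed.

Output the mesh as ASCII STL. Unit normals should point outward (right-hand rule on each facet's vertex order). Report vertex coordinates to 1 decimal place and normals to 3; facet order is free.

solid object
 facet normal 0.785 0.062 0.617
  outer loop
   vertex 2.6 1.8 3.0
   vertex 4.0 0.0 1.4
   vertex 4.0 4.0 1.0
  endloop
 endfacet
 facet normal 0.324 0.515 0.793
  outer loop
   vertex 2.6 1.8 3.0
   vertex 4.0 4.0 1.0
   vertex 0.2 3.0 3.2
  endloop
 endfacet
 facet normal 0.213 -0.096 -0.972
  outer loop
   vertex 3.2 0.2 1.2
   vertex 0.0 1.2 0.4
   vertex 4.0 4.0 1.0
  endloop
 endfacet
 facet normal 0.218 -0.097 -0.971
  outer loop
   vertex 3.2 0.2 1.2
   vertex 4.0 4.0 1.0
   vertex 4.0 0.0 1.4
  endloop
 endfacet
 facet normal -0.251 0.532 -0.809
  outer loop
   vertex 1.0 3.8 1.8
   vertex 4.0 4.0 1.0
   vertex 0.0 1.2 0.4
  endloop
 endfacet
 facet normal 0.085 0.843 0.531
  outer loop
   vertex 1.0 3.8 1.8
   vertex 0.2 3.0 3.2
   vertex 4.0 4.0 1.0
  endloop
 endfacet
 facet normal -0.879 -0.370 0.301
  outer loop
   vertex 0.6 1.4 2.4
   vertex 0.2 3.0 3.2
   vertex 0.0 1.2 0.4
  endloop
 endfacet
 facet normal -0.336 -0.922 0.193
  outer loop
   vertex 0.6 1.4 2.4
   vertex 0.0 1.2 0.4
   vertex 3.2 0.2 1.2
  endloop
 endfacet
 facet normal -0.165 -0.474 0.865
  outer loop
   vertex 0.6 1.4 2.4
   vertex 2.6 1.8 3.0
   vertex 0.2 3.0 3.2
  endloop
 endfacet
 facet normal -0.076 -0.695 0.715
  outer loop
   vertex 0.6 1.4 2.4
   vertex 4.0 0.0 1.4
   vertex 2.6 1.8 3.0
  endloop
 endfacet
 facet normal -0.297 -0.915 0.272
  outer loop
   vertex 0.6 1.4 2.4
   vertex 3.2 0.2 1.2
   vertex 4.0 0.0 1.4
  endloop
 endfacet
 facet normal -0.997 0.080 0.020
  outer loop
   vertex 0.2 3.2 2.4
   vertex 0.0 1.2 0.4
   vertex 0.2 3.0 3.2
  endloop
 endfacet
 facet normal -0.727 0.521 -0.448
  outer loop
   vertex 0.2 3.2 2.4
   vertex 1.0 3.8 1.8
   vertex 0.0 1.2 0.4
  endloop
 endfacet
 facet normal -0.479 0.852 0.213
  outer loop
   vertex 0.2 3.2 2.4
   vertex 0.2 3.0 3.2
   vertex 1.0 3.8 1.8
  endloop
 endfacet
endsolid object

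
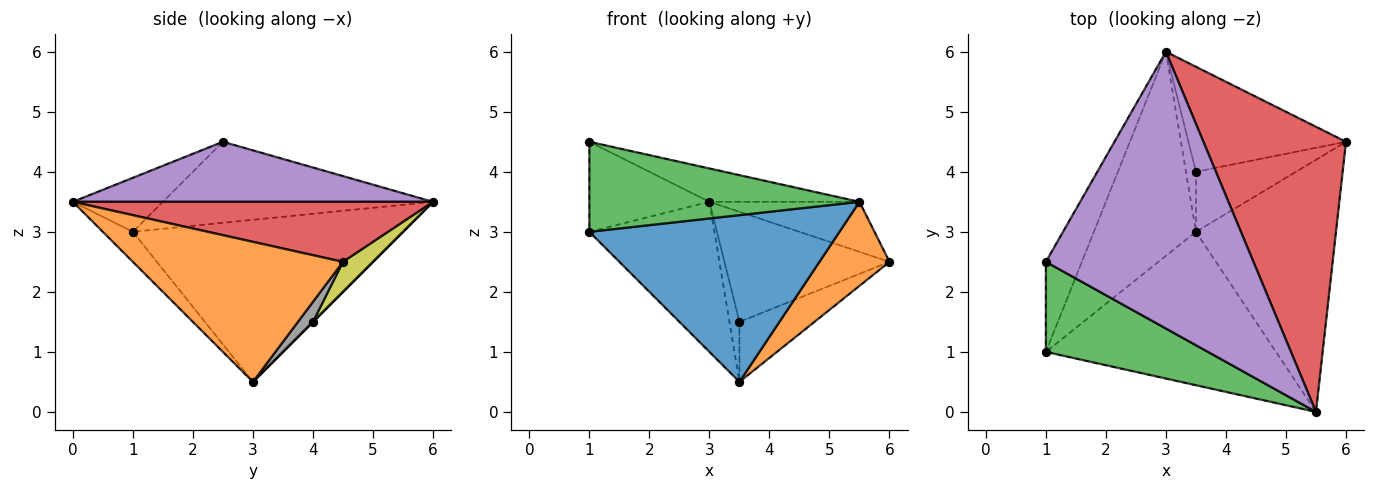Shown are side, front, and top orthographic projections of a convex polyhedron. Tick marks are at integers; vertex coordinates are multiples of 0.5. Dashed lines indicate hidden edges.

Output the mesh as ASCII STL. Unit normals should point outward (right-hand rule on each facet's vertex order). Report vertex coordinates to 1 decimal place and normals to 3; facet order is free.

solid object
 facet normal -0.088 -0.733 -0.674
  outer loop
   vertex 3.5 3.0 0.5
   vertex 5.5 0.0 3.5
   vertex 1.0 1.0 3.0
  endloop
 endfacet
 facet normal 0.688 -0.229 -0.688
  outer loop
   vertex 3.5 3.0 0.5
   vertex 6.0 4.5 2.5
   vertex 5.5 0.0 3.5
  endloop
 endfacet
 facet normal -0.229 -0.688 0.688
  outer loop
   vertex 1.0 2.5 4.5
   vertex 1.0 1.0 3.0
   vertex 5.5 0.0 3.5
  endloop
 endfacet
 facet normal 0.383 0.160 0.910
  outer loop
   vertex 3.0 6.0 3.5
   vertex 5.5 0.0 3.5
   vertex 6.0 4.5 2.5
  endloop
 endfacet
 facet normal 0.276 0.115 0.954
  outer loop
   vertex 3.0 6.0 3.5
   vertex 1.0 2.5 4.5
   vertex 5.5 0.0 3.5
  endloop
 endfacet
 facet normal -0.788 0.365 -0.496
  outer loop
   vertex 3.0 6.0 3.5
   vertex 3.5 3.0 0.5
   vertex 1.0 1.0 3.0
  endloop
 endfacet
 facet normal -0.847 0.376 -0.376
  outer loop
   vertex 3.0 6.0 3.5
   vertex 1.0 1.0 3.0
   vertex 1.0 2.5 4.5
  endloop
 endfacet
 facet normal 0.140 0.700 -0.700
  outer loop
   vertex 3.5 4.0 1.5
   vertex 6.0 4.5 2.5
   vertex 3.5 3.0 0.5
  endloop
 endfacet
 facet normal 0.130 0.717 -0.685
  outer loop
   vertex 3.5 4.0 1.5
   vertex 3.0 6.0 3.5
   vertex 6.0 4.5 2.5
  endloop
 endfacet
 facet normal 0.000 0.707 -0.707
  outer loop
   vertex 3.5 4.0 1.5
   vertex 3.5 3.0 0.5
   vertex 3.0 6.0 3.5
  endloop
 endfacet
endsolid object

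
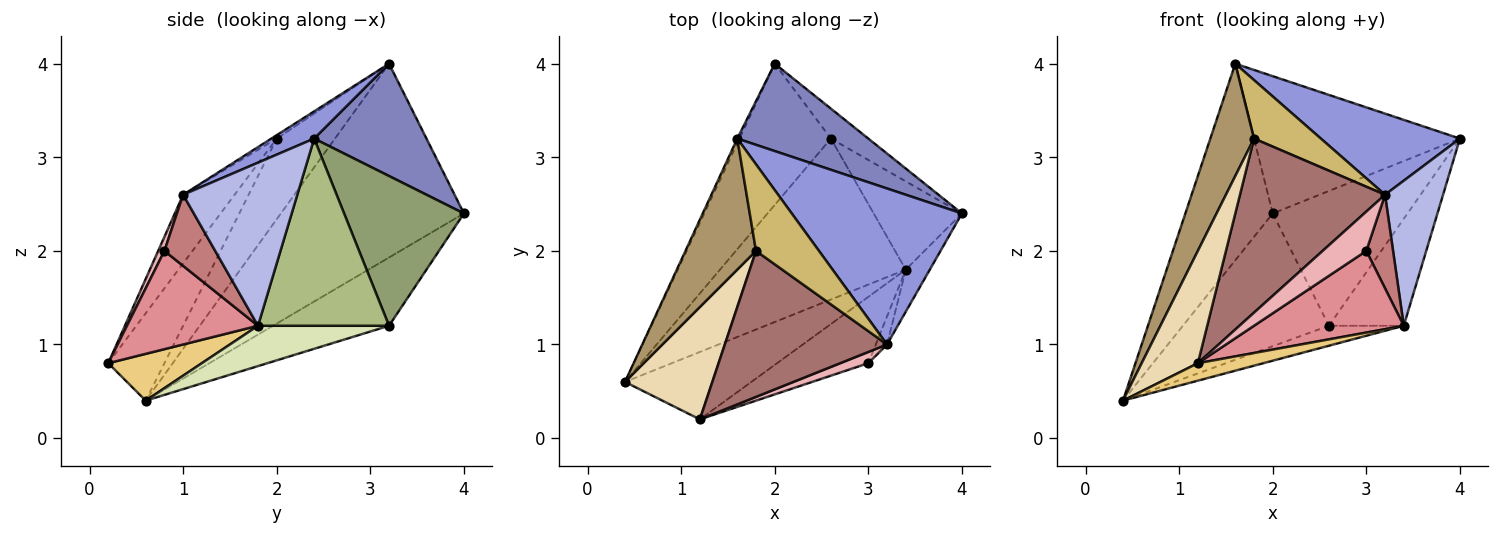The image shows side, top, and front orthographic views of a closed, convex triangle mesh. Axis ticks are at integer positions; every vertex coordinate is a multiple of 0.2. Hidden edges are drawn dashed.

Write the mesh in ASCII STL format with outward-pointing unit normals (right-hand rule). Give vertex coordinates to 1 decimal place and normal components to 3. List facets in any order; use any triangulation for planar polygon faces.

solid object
 facet normal -0.902 0.431 -0.010
  outer loop
   vertex 1.6 3.2 4.0
   vertex 2.0 4.0 2.4
   vertex 0.4 0.6 0.4
  endloop
 endfacet
 facet normal 0.418 0.766 0.488
  outer loop
   vertex 1.6 3.2 4.0
   vertex 4.0 2.4 3.2
   vertex 2.0 4.0 2.4
  endloop
 endfacet
 facet normal 0.141 -0.457 0.878
  outer loop
   vertex 3.2 1.0 2.6
   vertex 4.0 2.4 3.2
   vertex 1.6 3.2 4.0
  endloop
 endfacet
 facet normal 0.884 -0.449 -0.130
  outer loop
   vertex 3.2 1.0 2.6
   vertex 3.4 1.8 1.2
   vertex 4.0 2.4 3.2
  endloop
 endfacet
 facet normal 0.655 0.737 -0.164
  outer loop
   vertex 2.6 3.2 1.2
   vertex 2.0 4.0 2.4
   vertex 4.0 2.4 3.2
  endloop
 endfacet
 facet normal 0.804 0.459 -0.379
  outer loop
   vertex 2.6 3.2 1.2
   vertex 4.0 2.4 3.2
   vertex 3.4 1.8 1.2
  endloop
 endfacet
 facet normal -0.478 0.601 -0.640
  outer loop
   vertex 2.6 3.2 1.2
   vertex 0.4 0.6 0.4
   vertex 2.0 4.0 2.4
  endloop
 endfacet
 facet normal 0.211 0.120 -0.970
  outer loop
   vertex 2.6 3.2 1.2
   vertex 3.4 1.8 1.2
   vertex 0.4 0.6 0.4
  endloop
 endfacet
 facet normal -0.655 -0.492 0.573
  outer loop
   vertex 1.8 2.0 3.2
   vertex 1.6 3.2 4.0
   vertex 0.4 0.6 0.4
  endloop
 endfacet
 facet normal -0.045 -0.559 0.828
  outer loop
   vertex 1.8 2.0 3.2
   vertex 3.2 1.0 2.6
   vertex 1.6 3.2 4.0
  endloop
 endfacet
 facet normal 0.337 -0.236 -0.911
  outer loop
   vertex 1.2 0.2 0.8
   vertex 0.4 0.6 0.4
   vertex 3.4 1.8 1.2
  endloop
 endfacet
 facet normal -0.577 -0.577 0.577
  outer loop
   vertex 1.2 0.2 0.8
   vertex 1.8 2.0 3.2
   vertex 0.4 0.6 0.4
  endloop
 endfacet
 facet normal -0.262 -0.739 0.620
  outer loop
   vertex 1.2 0.2 0.8
   vertex 3.2 1.0 2.6
   vertex 1.8 2.0 3.2
  endloop
 endfacet
 facet normal 0.876 -0.461 -0.138
  outer loop
   vertex 3.0 0.8 2.0
   vertex 3.4 1.8 1.2
   vertex 3.2 1.0 2.6
  endloop
 endfacet
 facet normal 0.562 -0.642 -0.522
  outer loop
   vertex 3.0 0.8 2.0
   vertex 1.2 0.2 0.8
   vertex 3.4 1.8 1.2
  endloop
 endfacet
 facet normal 0.136 -0.953 0.272
  outer loop
   vertex 3.0 0.8 2.0
   vertex 3.2 1.0 2.6
   vertex 1.2 0.2 0.8
  endloop
 endfacet
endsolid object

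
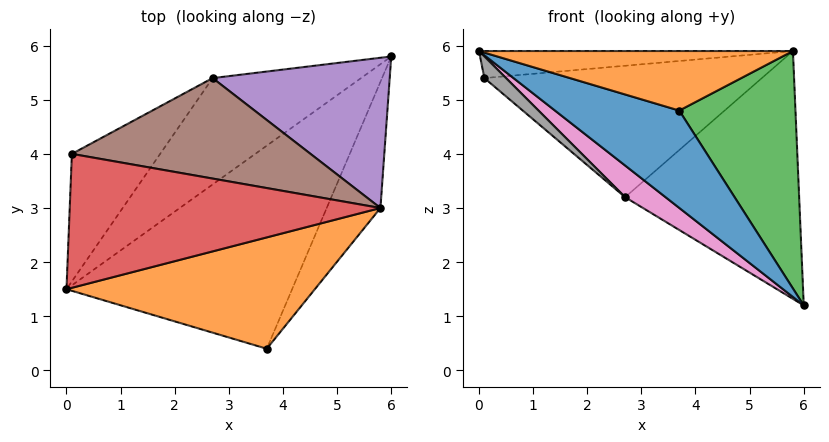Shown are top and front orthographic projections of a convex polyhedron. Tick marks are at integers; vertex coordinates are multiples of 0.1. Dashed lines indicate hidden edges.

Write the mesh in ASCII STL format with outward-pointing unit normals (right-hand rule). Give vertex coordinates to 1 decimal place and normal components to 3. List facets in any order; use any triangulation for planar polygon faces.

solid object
 facet normal -0.369 -0.402 -0.838
  outer loop
   vertex 3.7 0.4 4.8
   vertex 0.0 1.5 5.9
   vertex 6.0 5.8 1.2
  endloop
 endfacet
 facet normal 0.121 -0.468 0.875
  outer loop
   vertex 5.8 3.0 5.9
   vertex 0.0 1.5 5.9
   vertex 3.7 0.4 4.8
  endloop
 endfacet
 facet normal 0.801 -0.528 -0.281
  outer loop
   vertex 5.8 3.0 5.9
   vertex 3.7 0.4 4.8
   vertex 6.0 5.8 1.2
  endloop
 endfacet
 facet normal -0.051 0.198 0.979
  outer loop
   vertex 0.1 4.0 5.4
   vertex 0.0 1.5 5.9
   vertex 5.8 3.0 5.9
  endloop
 endfacet
 facet normal 0.206 0.837 0.507
  outer loop
   vertex 2.7 5.4 3.2
   vertex 5.8 3.0 5.9
   vertex 6.0 5.8 1.2
  endloop
 endfacet
 facet normal 0.086 0.792 0.605
  outer loop
   vertex 2.7 5.4 3.2
   vertex 0.1 4.0 5.4
   vertex 5.8 3.0 5.9
  endloop
 endfacet
 facet normal -0.479 -0.250 -0.841
  outer loop
   vertex 2.7 5.4 3.2
   vertex 6.0 5.8 1.2
   vertex 0.0 1.5 5.9
  endloop
 endfacet
 facet normal -0.597 -0.134 -0.791
  outer loop
   vertex 2.7 5.4 3.2
   vertex 0.0 1.5 5.9
   vertex 0.1 4.0 5.4
  endloop
 endfacet
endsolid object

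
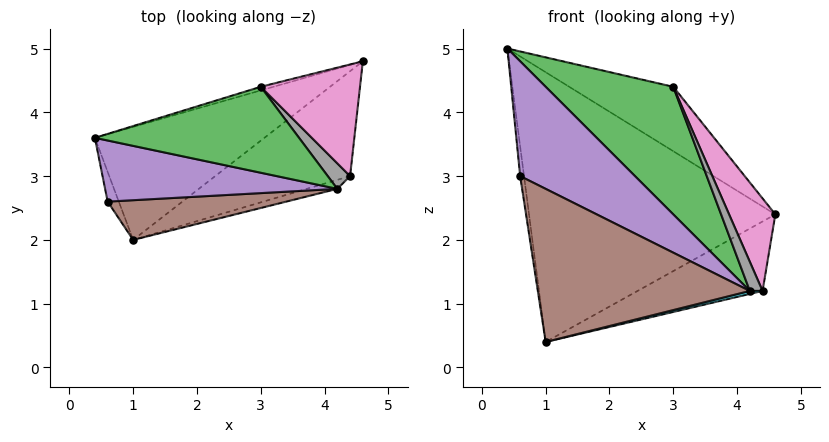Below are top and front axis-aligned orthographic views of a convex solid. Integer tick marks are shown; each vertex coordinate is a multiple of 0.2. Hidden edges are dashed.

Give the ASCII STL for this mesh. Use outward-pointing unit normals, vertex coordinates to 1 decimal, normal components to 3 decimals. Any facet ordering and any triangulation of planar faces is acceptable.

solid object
 facet normal -0.449 0.824 -0.345
  outer loop
   vertex 1.0 2.0 0.4
   vertex 0.4 3.6 5.0
   vertex 4.6 4.8 2.4
  endloop
 endfacet
 facet normal -0.305 0.951 -0.054
  outer loop
   vertex 3.0 4.4 4.4
   vertex 4.6 4.8 2.4
   vertex 0.4 3.6 5.0
  endloop
 endfacet
 facet normal 0.359 -0.774 0.522
  outer loop
   vertex 3.0 4.4 4.4
   vertex 0.4 3.6 5.0
   vertex 4.2 2.8 1.2
  endloop
 endfacet
 facet normal -0.962 0.192 -0.192
  outer loop
   vertex 0.6 2.6 3.0
   vertex 0.4 3.6 5.0
   vertex 1.0 2.0 0.4
  endloop
 endfacet
 facet normal 0.273 -0.849 0.452
  outer loop
   vertex 0.6 2.6 3.0
   vertex 4.2 2.8 1.2
   vertex 0.4 3.6 5.0
  endloop
 endfacet
 facet normal 0.176 -0.953 0.247
  outer loop
   vertex 0.6 2.6 3.0
   vertex 1.0 2.0 0.4
   vertex 4.2 2.8 1.2
  endloop
 endfacet
 facet normal 0.747 -0.425 0.512
  outer loop
   vertex 4.4 3.0 1.2
   vertex 4.6 4.8 2.4
   vertex 3.0 4.4 4.4
  endloop
 endfacet
 facet normal 0.601 -0.601 0.526
  outer loop
   vertex 4.4 3.0 1.2
   vertex 3.0 4.4 4.4
   vertex 4.2 2.8 1.2
  endloop
 endfacet
 facet normal 0.034 0.552 -0.833
  outer loop
   vertex 4.4 3.0 1.2
   vertex 1.0 2.0 0.4
   vertex 4.6 4.8 2.4
  endloop
 endfacet
 facet normal 0.302 -0.302 -0.905
  outer loop
   vertex 4.4 3.0 1.2
   vertex 4.2 2.8 1.2
   vertex 1.0 2.0 0.4
  endloop
 endfacet
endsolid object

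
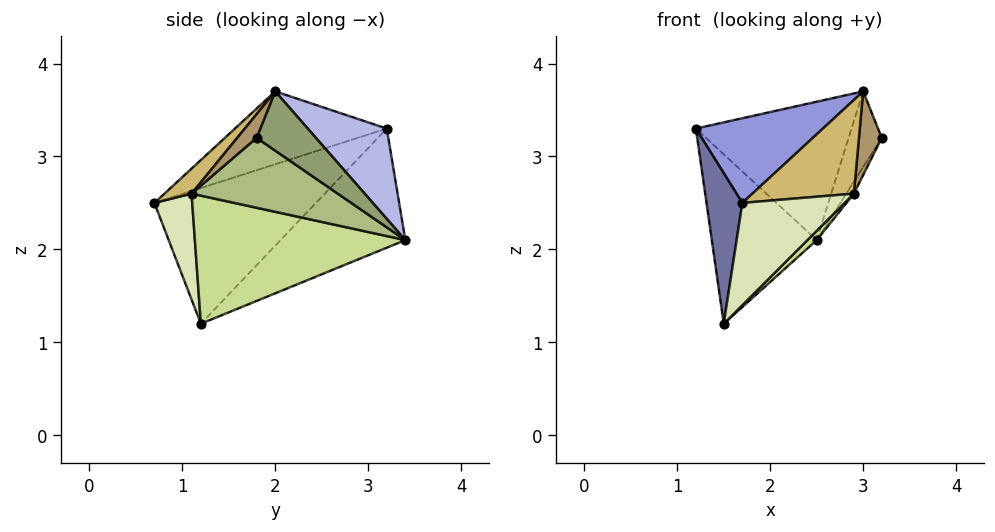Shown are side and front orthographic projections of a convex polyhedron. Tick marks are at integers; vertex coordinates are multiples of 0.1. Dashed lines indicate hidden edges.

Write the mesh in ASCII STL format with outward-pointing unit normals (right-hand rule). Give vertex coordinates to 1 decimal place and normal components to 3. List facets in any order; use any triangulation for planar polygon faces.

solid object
 facet normal -0.974 -0.216 0.067
  outer loop
   vertex 1.5 1.2 1.2
   vertex 1.7 0.7 2.5
   vertex 1.2 3.2 3.3
  endloop
 endfacet
 facet normal -0.621 0.522 -0.585
  outer loop
   vertex 1.5 1.2 1.2
   vertex 1.2 3.2 3.3
   vertex 2.5 3.4 2.1
  endloop
 endfacet
 facet normal -0.420 -0.352 0.836
  outer loop
   vertex 3.0 2.0 3.7
   vertex 1.2 3.2 3.3
   vertex 1.7 0.7 2.5
  endloop
 endfacet
 facet normal 0.381 0.751 0.538
  outer loop
   vertex 3.0 2.0 3.7
   vertex 2.5 3.4 2.1
   vertex 1.2 3.2 3.3
  endloop
 endfacet
 facet normal 0.863 0.482 0.152
  outer loop
   vertex 3.0 2.0 3.7
   vertex 3.2 1.8 3.2
   vertex 2.5 3.4 2.1
  endloop
 endfacet
 facet normal 0.871 0.045 -0.489
  outer loop
   vertex 2.9 1.1 2.6
   vertex 2.5 3.4 2.1
   vertex 3.2 1.8 3.2
  endloop
 endfacet
 facet normal 0.706 -0.031 -0.708
  outer loop
   vertex 2.9 1.1 2.6
   vertex 1.5 1.2 1.2
   vertex 2.5 3.4 2.1
  endloop
 endfacet
 facet normal 0.321 -0.866 -0.383
  outer loop
   vertex 2.9 1.1 2.6
   vertex 1.7 0.7 2.5
   vertex 1.5 1.2 1.2
  endloop
 endfacet
 facet normal 0.565 -0.663 0.491
  outer loop
   vertex 2.9 1.1 2.6
   vertex 3.2 1.8 3.2
   vertex 3.0 2.0 3.7
  endloop
 endfacet
 facet normal 0.205 -0.767 0.609
  outer loop
   vertex 2.9 1.1 2.6
   vertex 3.0 2.0 3.7
   vertex 1.7 0.7 2.5
  endloop
 endfacet
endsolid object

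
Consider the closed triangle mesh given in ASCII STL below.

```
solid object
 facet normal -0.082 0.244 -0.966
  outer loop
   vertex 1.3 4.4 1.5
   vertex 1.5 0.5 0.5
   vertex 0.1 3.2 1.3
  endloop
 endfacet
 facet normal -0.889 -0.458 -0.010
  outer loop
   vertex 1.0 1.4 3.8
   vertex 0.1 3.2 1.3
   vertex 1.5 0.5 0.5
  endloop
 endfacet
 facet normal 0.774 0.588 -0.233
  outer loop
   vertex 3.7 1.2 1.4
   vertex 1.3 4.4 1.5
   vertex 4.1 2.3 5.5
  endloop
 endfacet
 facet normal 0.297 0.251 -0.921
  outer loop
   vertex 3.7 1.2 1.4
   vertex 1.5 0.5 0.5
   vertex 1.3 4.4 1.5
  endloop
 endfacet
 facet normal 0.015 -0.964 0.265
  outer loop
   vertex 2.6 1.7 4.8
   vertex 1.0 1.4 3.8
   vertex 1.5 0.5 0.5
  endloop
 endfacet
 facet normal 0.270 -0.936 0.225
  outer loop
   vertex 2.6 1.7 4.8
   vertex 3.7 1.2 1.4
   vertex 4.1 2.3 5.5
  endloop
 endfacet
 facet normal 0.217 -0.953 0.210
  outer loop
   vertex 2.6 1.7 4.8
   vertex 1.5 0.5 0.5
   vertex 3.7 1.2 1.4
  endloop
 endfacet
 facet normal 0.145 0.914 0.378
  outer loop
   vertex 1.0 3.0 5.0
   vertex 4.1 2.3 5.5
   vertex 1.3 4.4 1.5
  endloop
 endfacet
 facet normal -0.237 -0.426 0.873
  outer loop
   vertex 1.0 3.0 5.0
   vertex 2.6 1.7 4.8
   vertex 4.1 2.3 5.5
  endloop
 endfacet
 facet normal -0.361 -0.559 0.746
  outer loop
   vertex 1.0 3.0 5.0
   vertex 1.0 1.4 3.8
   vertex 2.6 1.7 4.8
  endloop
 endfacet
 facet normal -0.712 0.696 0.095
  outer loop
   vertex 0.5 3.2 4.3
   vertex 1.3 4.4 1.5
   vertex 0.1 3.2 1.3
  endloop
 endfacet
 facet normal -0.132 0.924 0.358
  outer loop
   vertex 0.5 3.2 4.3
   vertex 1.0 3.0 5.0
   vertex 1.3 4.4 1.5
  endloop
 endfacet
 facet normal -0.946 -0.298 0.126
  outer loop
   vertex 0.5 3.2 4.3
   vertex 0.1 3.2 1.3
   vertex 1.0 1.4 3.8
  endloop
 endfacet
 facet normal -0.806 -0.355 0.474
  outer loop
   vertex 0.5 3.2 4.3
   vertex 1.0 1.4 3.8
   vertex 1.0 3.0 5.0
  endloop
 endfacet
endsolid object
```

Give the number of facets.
14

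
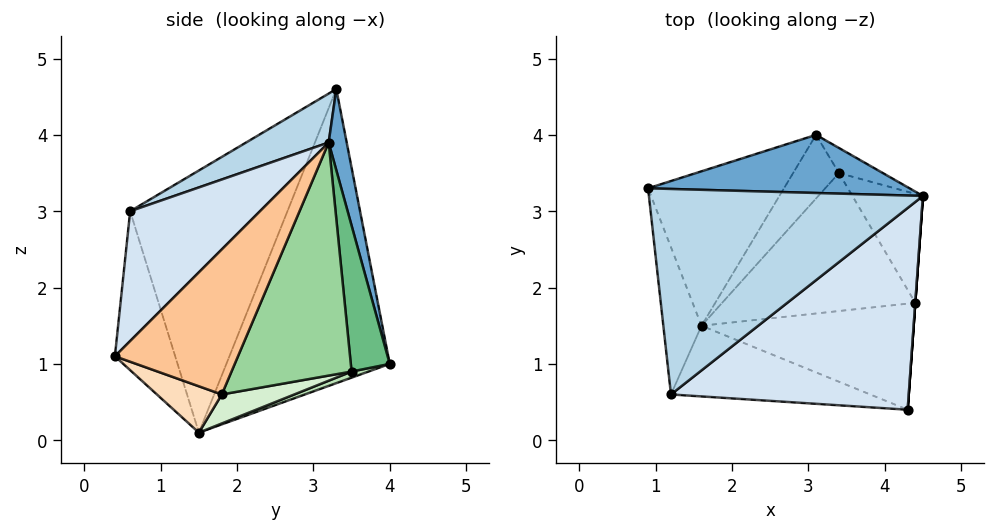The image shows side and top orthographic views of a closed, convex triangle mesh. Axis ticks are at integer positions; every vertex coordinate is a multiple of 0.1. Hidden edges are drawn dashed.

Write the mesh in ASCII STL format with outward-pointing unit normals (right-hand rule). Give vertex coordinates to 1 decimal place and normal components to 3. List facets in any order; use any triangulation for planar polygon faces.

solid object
 facet normal 0.072 0.970 0.233
  outer loop
   vertex 3.1 4.0 1.0
   vertex 0.9 3.3 4.6
   vertex 4.5 3.2 3.9
  endloop
 endfacet
 facet normal -0.745 0.571 -0.344
  outer loop
   vertex 1.6 1.5 0.1
   vertex 0.9 3.3 4.6
   vertex 3.1 4.0 1.0
  endloop
 endfacet
 facet normal 0.153 -0.491 0.858
  outer loop
   vertex 1.2 0.6 3.0
   vertex 4.5 3.2 3.9
   vertex 0.9 3.3 4.6
  endloop
 endfacet
 facet normal 0.354 -0.674 0.649
  outer loop
   vertex 1.2 0.6 3.0
   vertex 4.3 0.4 1.1
   vertex 4.5 3.2 3.9
  endloop
 endfacet
 facet normal -0.989 -0.025 -0.144
  outer loop
   vertex 1.2 0.6 3.0
   vertex 0.9 3.3 4.6
   vertex 1.6 1.5 0.1
  endloop
 endfacet
 facet normal -0.254 -0.913 -0.318
  outer loop
   vertex 1.2 0.6 3.0
   vertex 1.6 1.5 0.1
   vertex 4.3 0.4 1.1
  endloop
 endfacet
 facet normal 0.997 -0.071 0.000
  outer loop
   vertex 4.4 1.8 0.6
   vertex 4.5 3.2 3.9
   vertex 4.3 0.4 1.1
  endloop
 endfacet
 facet normal 0.201 -0.342 -0.918
  outer loop
   vertex 4.4 1.8 0.6
   vertex 4.3 0.4 1.1
   vertex 1.6 1.5 0.1
  endloop
 endfacet
 facet normal 0.809 0.534 -0.243
  outer loop
   vertex 3.4 3.5 0.9
   vertex 3.1 4.0 1.0
   vertex 4.5 3.2 3.9
  endloop
 endfacet
 facet normal 0.816 0.523 -0.247
  outer loop
   vertex 3.4 3.5 0.9
   vertex 4.5 3.2 3.9
   vertex 4.4 1.8 0.6
  endloop
 endfacet
 facet normal 0.127 0.267 -0.955
  outer loop
   vertex 3.4 3.5 0.9
   vertex 1.6 1.5 0.1
   vertex 3.1 4.0 1.0
  endloop
 endfacet
 facet normal 0.144 0.253 -0.957
  outer loop
   vertex 3.4 3.5 0.9
   vertex 4.4 1.8 0.6
   vertex 1.6 1.5 0.1
  endloop
 endfacet
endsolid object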